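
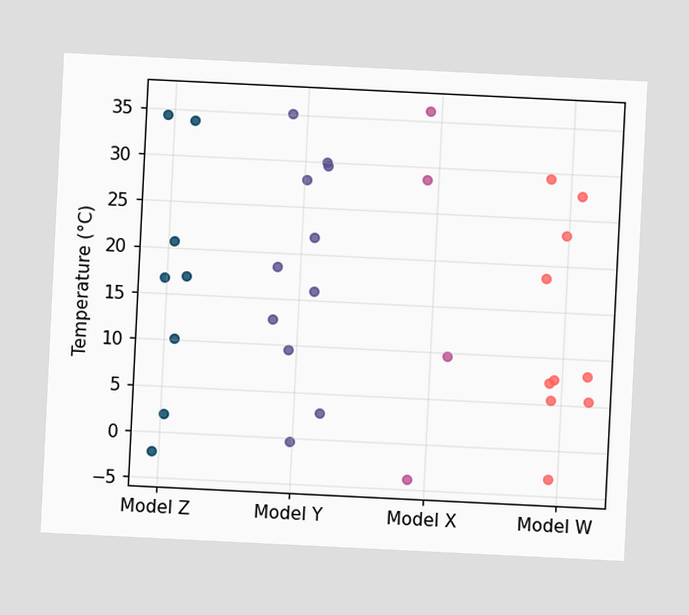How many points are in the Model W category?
The chart is tilted about 3° clockwise. Counting the markers in the Model W column gives 10.

10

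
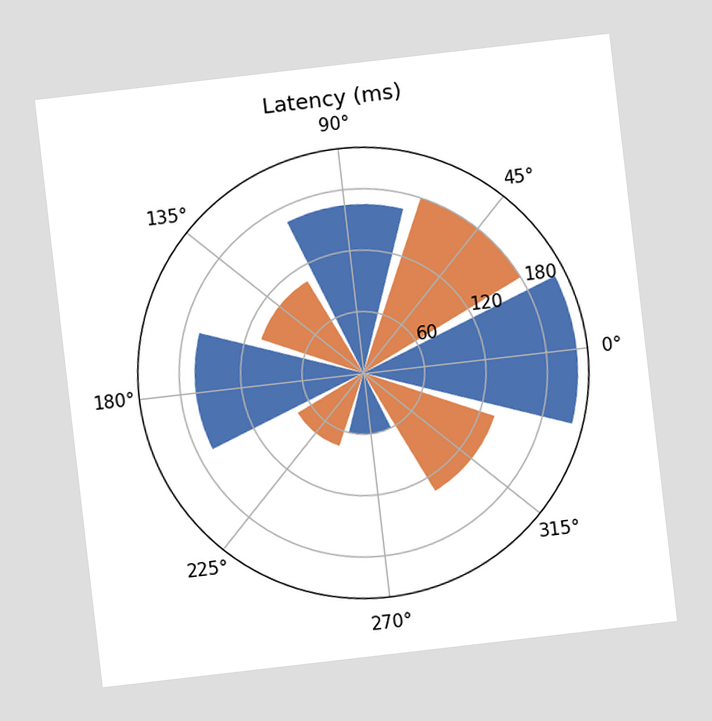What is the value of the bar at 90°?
165ms

The chart is tilted about 7° counter-clockwise. The bar at 90° reaches 165ms on the radial axis.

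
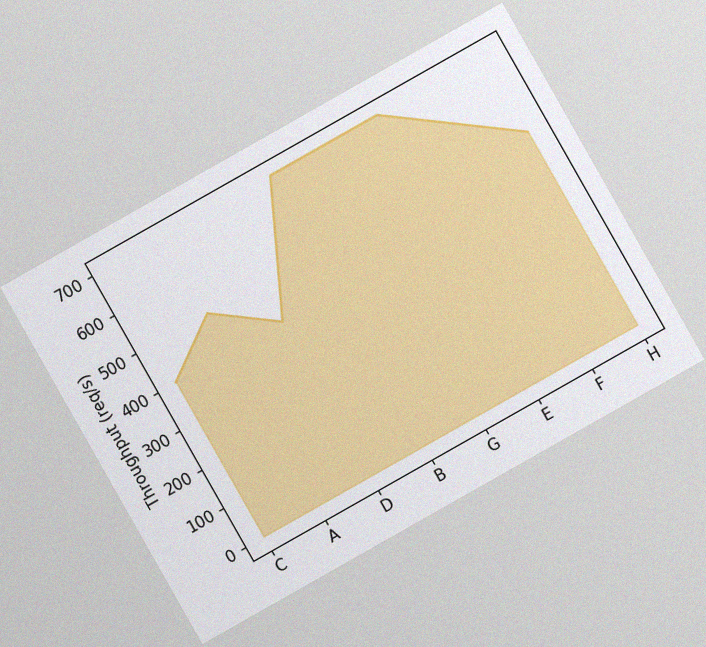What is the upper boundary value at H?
500req/s

The chart is tilted about 30° counter-clockwise, with some photo noise. At H the upper boundary is at 500req/s.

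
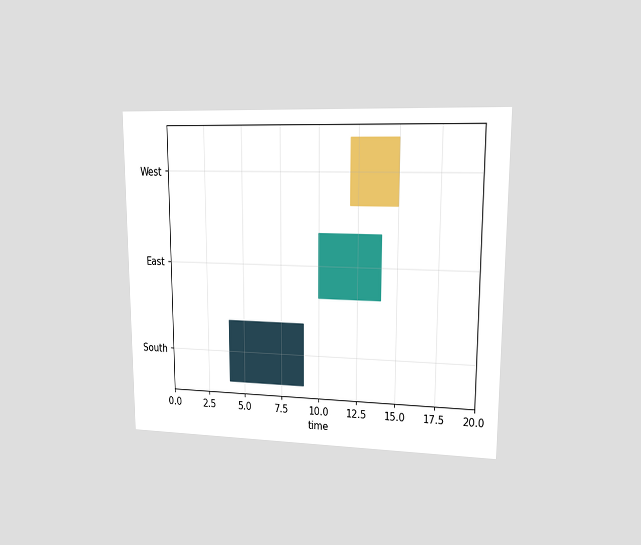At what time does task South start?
The chart is viewed at a slight angle. The South bar begins at t=4.

4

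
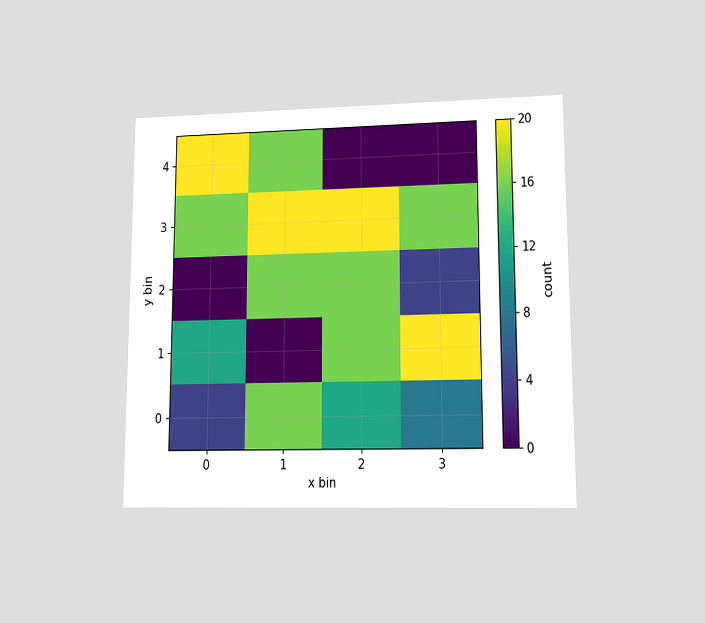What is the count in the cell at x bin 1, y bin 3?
The chart is viewed at a slight angle. Matching the cell (1, 3) against the colorbar gives 20.

20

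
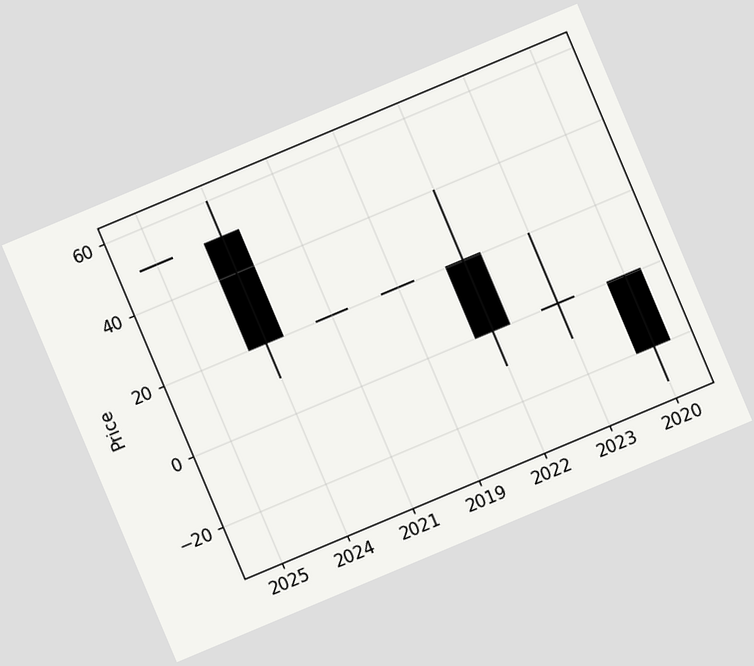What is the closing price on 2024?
The chart is tilted about 23° counter-clockwise. The 2024 candle closes at 20.

20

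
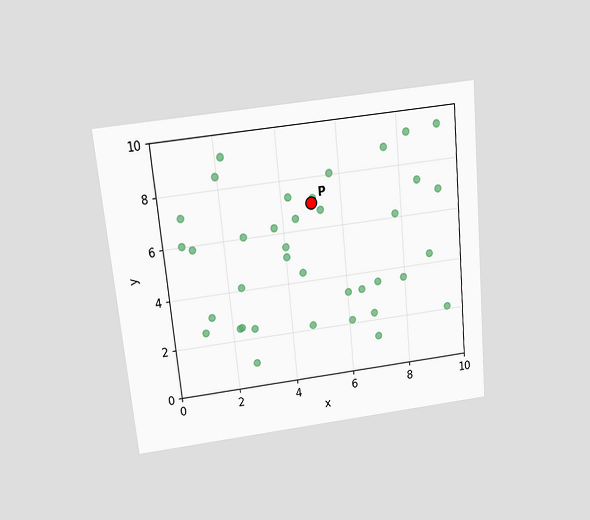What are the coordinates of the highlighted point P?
(5, 7)

The chart is tilted about 6° counter-clockwise and viewed slightly from above. Following the gridlines from P to each axis, P sits at (5, 7).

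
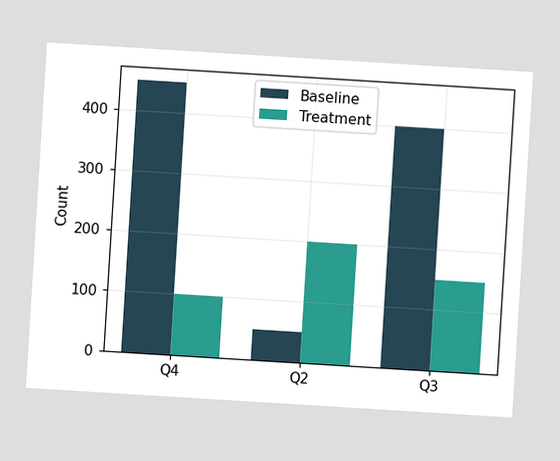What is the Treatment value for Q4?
The chart is tilted about 4° clockwise. The Treatment bar at Q4 reaches 100 on the y-axis.

100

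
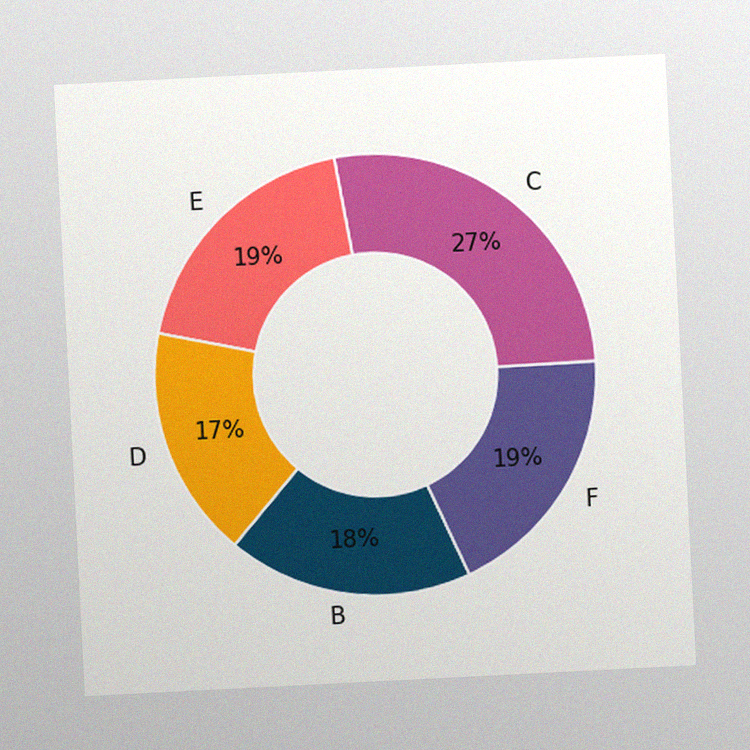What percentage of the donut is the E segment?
19%

The chart is tilted about 3° counter-clockwise, with some photo noise. The E segment takes up 19% of the ring.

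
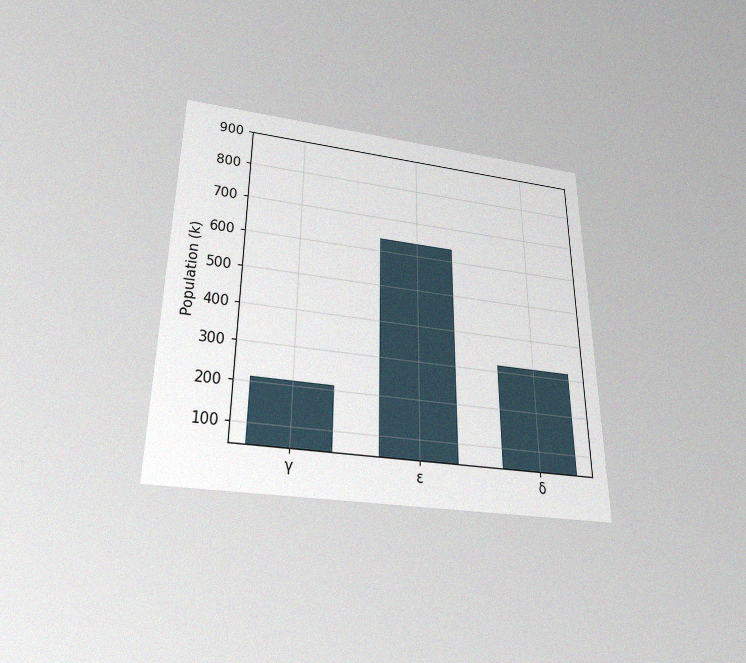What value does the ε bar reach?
The chart is viewed slightly from below, with some photo noise. Reading along the chart's y-axis, the ε bar reaches 636k.

636k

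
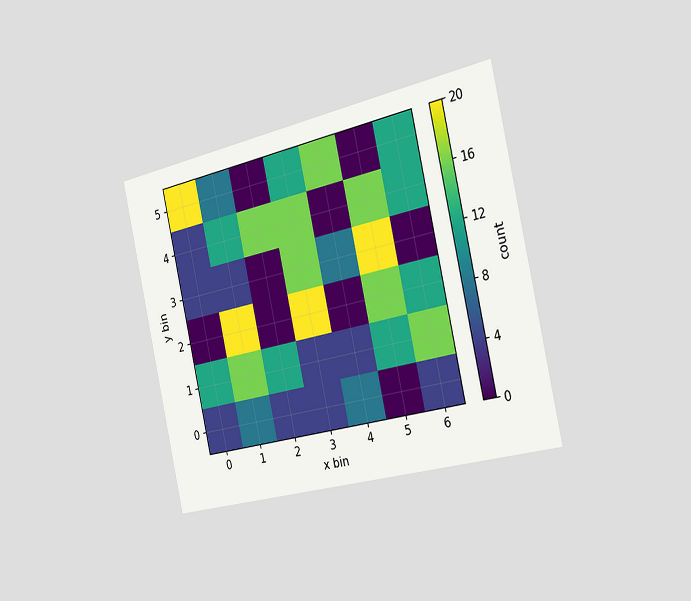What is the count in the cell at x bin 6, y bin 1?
The chart is tilted about 13° counter-clockwise and viewed slightly from the right. Matching the cell (6, 1) against the colorbar gives 16.

16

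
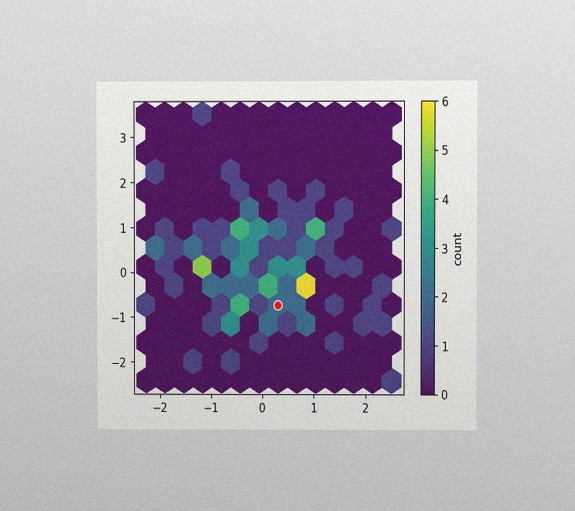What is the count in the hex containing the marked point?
2

The chart is viewed at a slight angle, with some photo noise. The marked hex reads 2 on the colorbar.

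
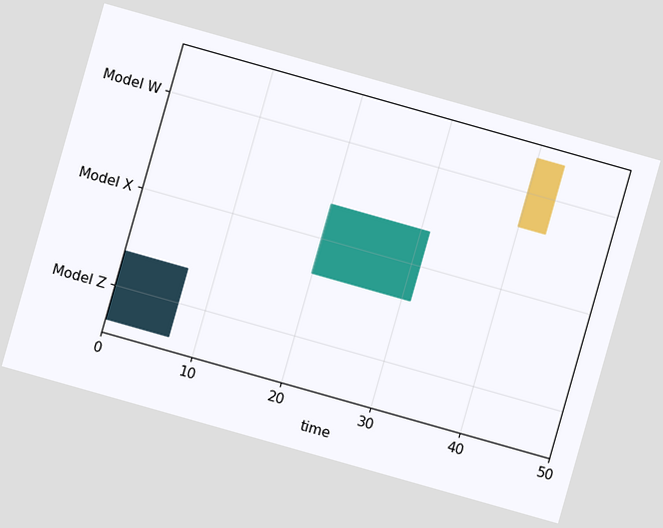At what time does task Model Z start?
0

The chart is tilted about 16° clockwise. The Model Z bar begins at t=0.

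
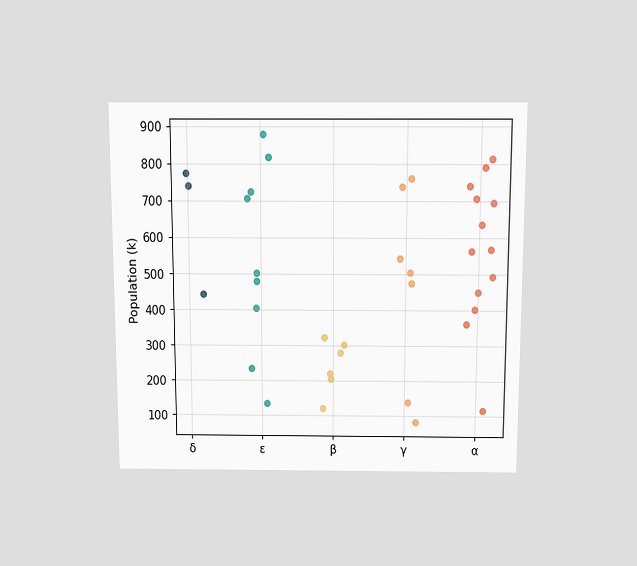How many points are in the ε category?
9

The chart is viewed slightly from above. Counting the markers in the ε column gives 9.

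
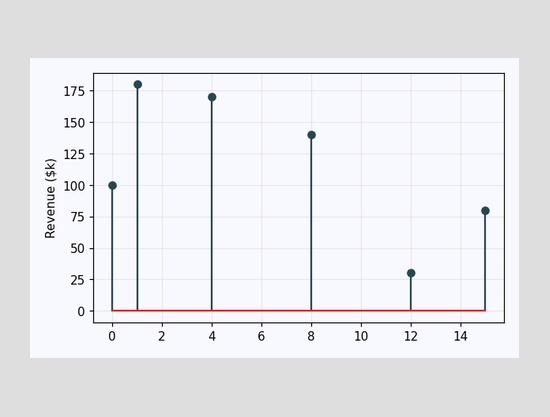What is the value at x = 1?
$180k

The stem at x=1 reaches $180k.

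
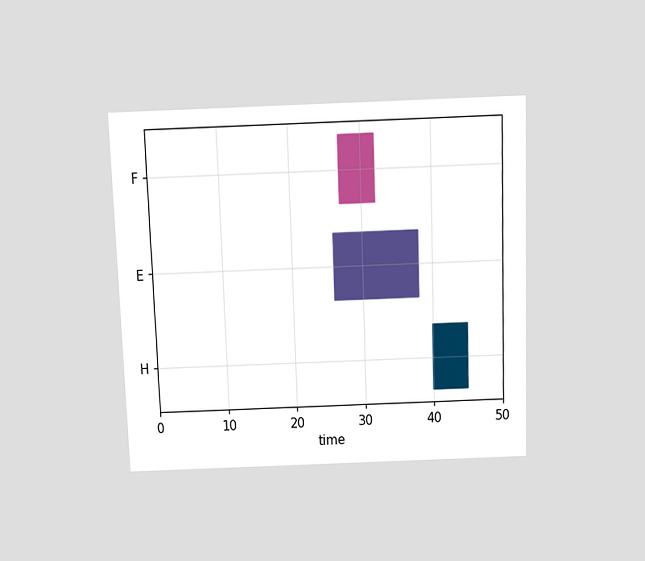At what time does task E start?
26

The chart is tilted about 2° counter-clockwise and viewed slightly from above. The E bar begins at t=26.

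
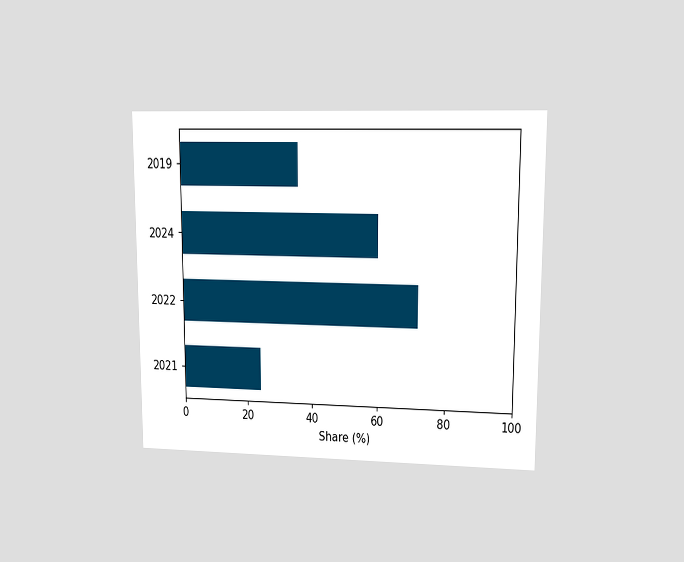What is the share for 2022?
The chart is viewed at a slight angle. Reading along the chart's x-axis, the 2022 bar reaches 72%.

72%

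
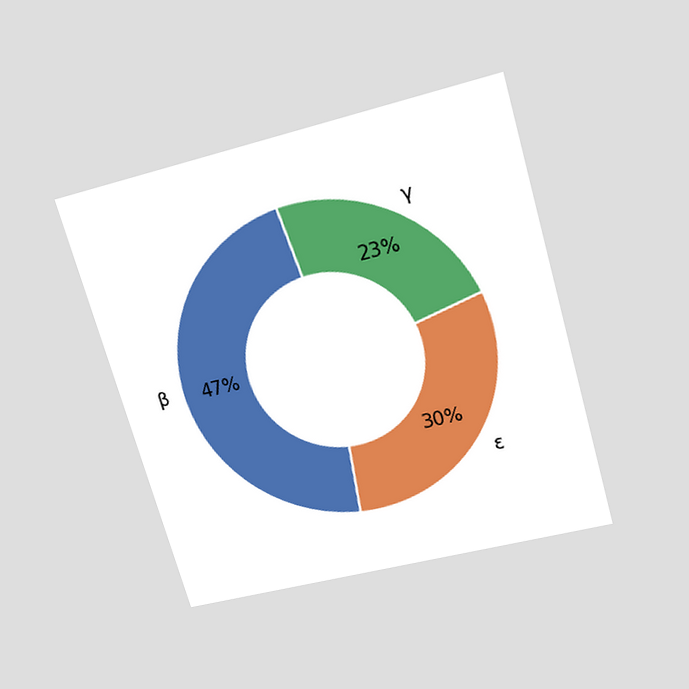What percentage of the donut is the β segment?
The chart is tilted about 16° counter-clockwise and viewed slightly from above. The β segment takes up 47% of the ring.

47%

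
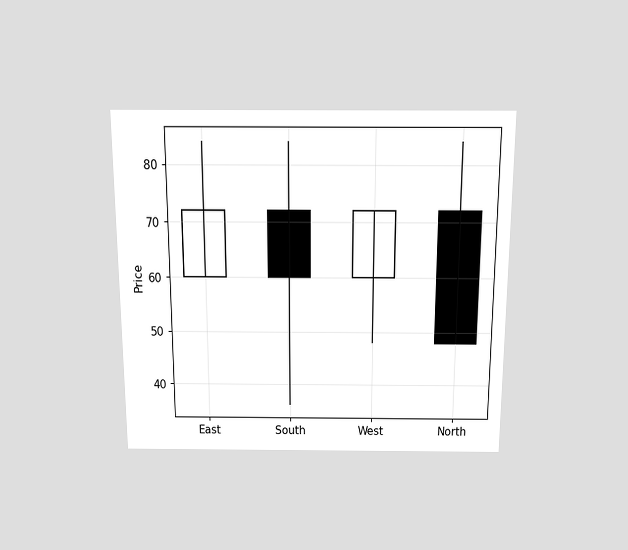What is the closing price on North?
48

The chart is viewed slightly from above. The North candle closes at 48.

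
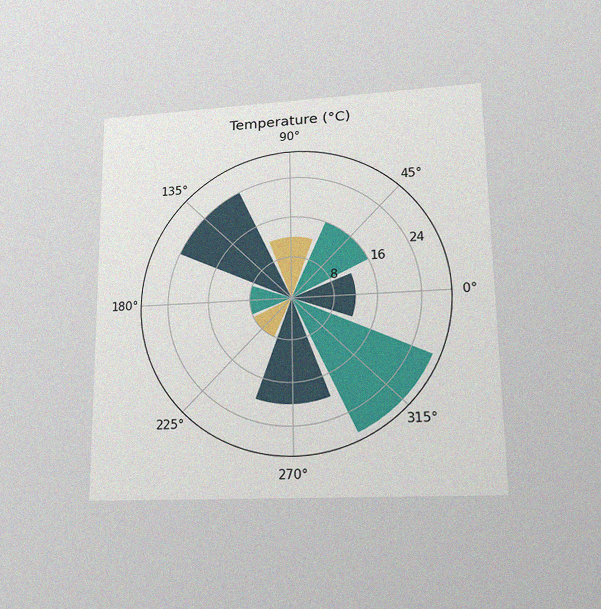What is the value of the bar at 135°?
24°C

The chart is viewed at a slight angle, with some photo noise. The bar at 135° reaches 24°C on the radial axis.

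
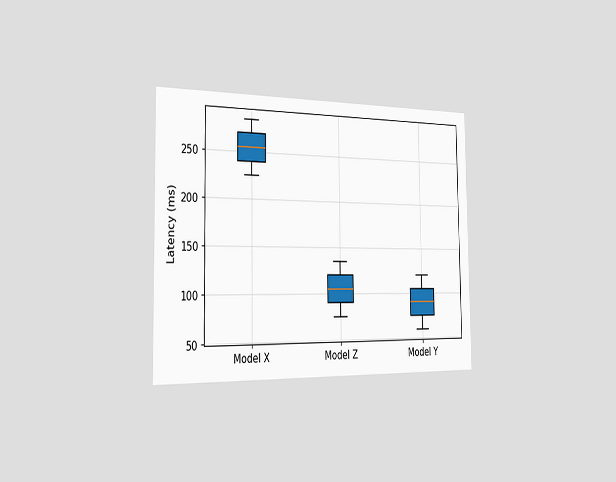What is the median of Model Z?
105ms

The chart is viewed slightly from the left. The median line in the Model Z box sits at 105ms.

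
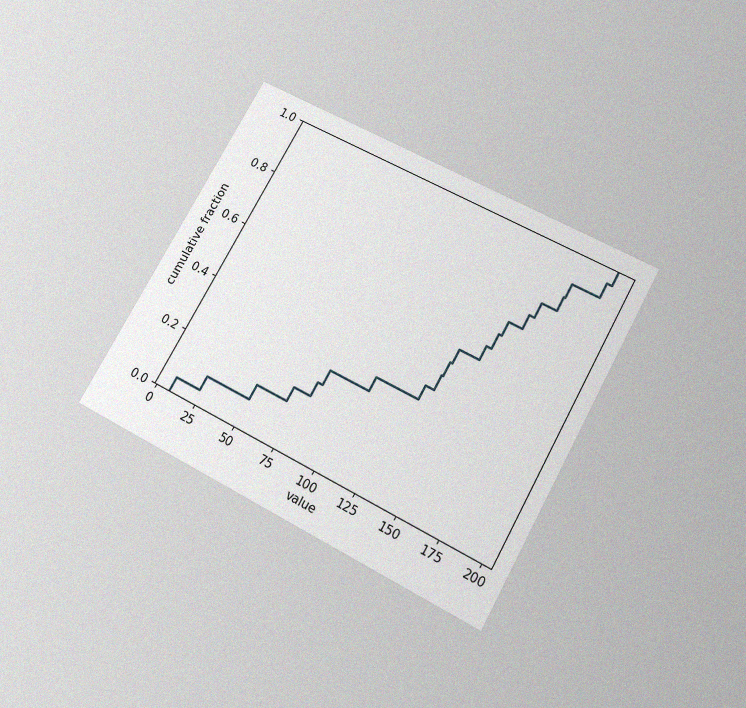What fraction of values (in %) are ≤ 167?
80%

The chart is tilted about 29° clockwise and viewed slightly from below, with some photo noise. At x=167 the ECDF step is at 80%.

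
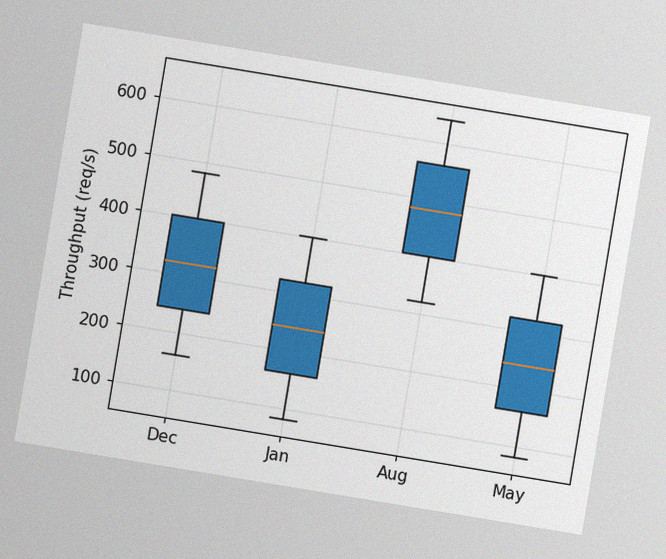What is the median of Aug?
The chart is tilted about 9° clockwise, with some photo noise. The median line in the Aug box sits at 480req/s.

480req/s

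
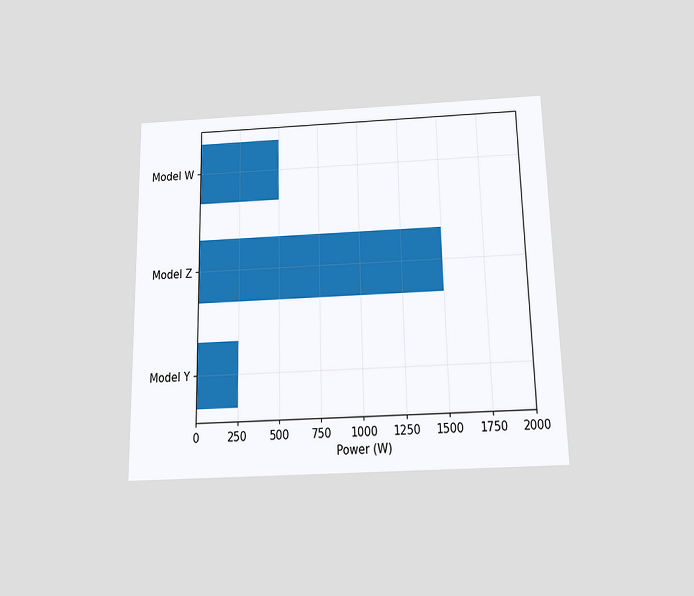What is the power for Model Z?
The chart is viewed slightly from below. Reading along the chart's x-axis, the Model Z bar reaches 1500W.

1500W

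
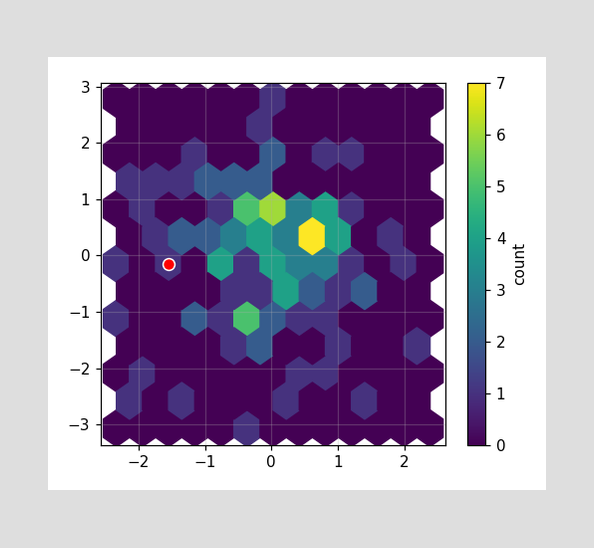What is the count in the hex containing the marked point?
1

The marked hex reads 1 on the colorbar.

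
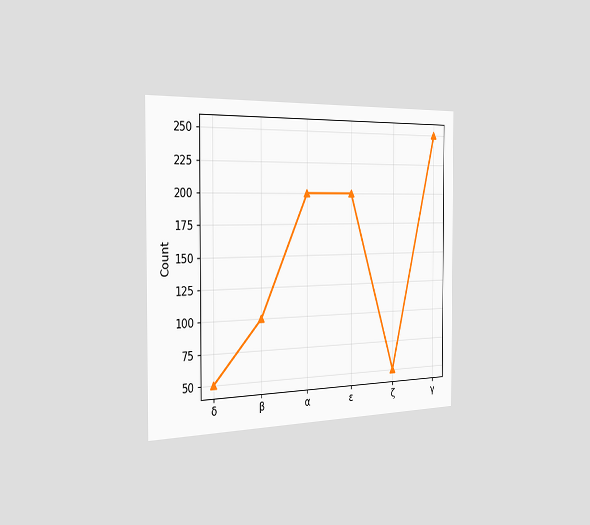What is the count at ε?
200

The chart is viewed slightly from the left. At ε, the line is at 200.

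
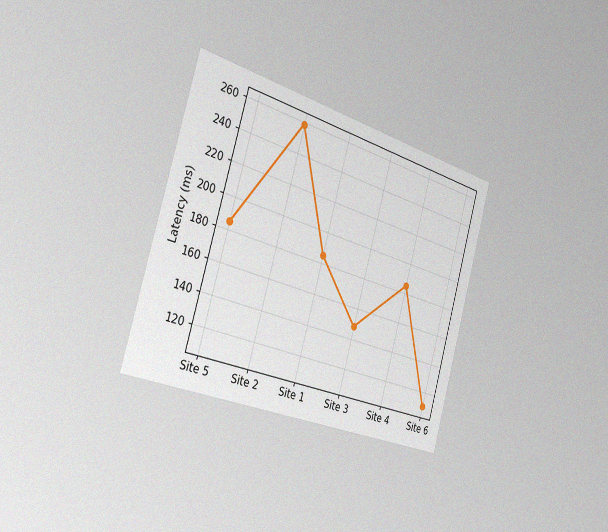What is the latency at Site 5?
185ms

The chart is tilted about 16° clockwise and viewed slightly from the left, with some photo noise. At Site 5, the line is at 185ms.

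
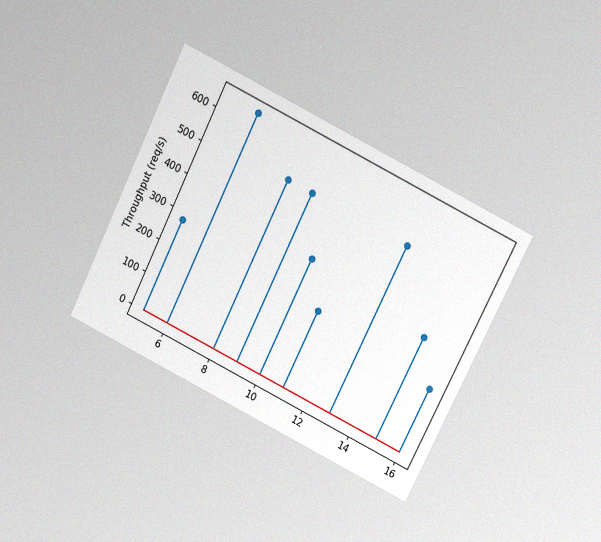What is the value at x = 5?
280req/s

The chart is tilted about 26° clockwise and viewed slightly from above, with some photo noise. The stem at x=5 reaches 280req/s.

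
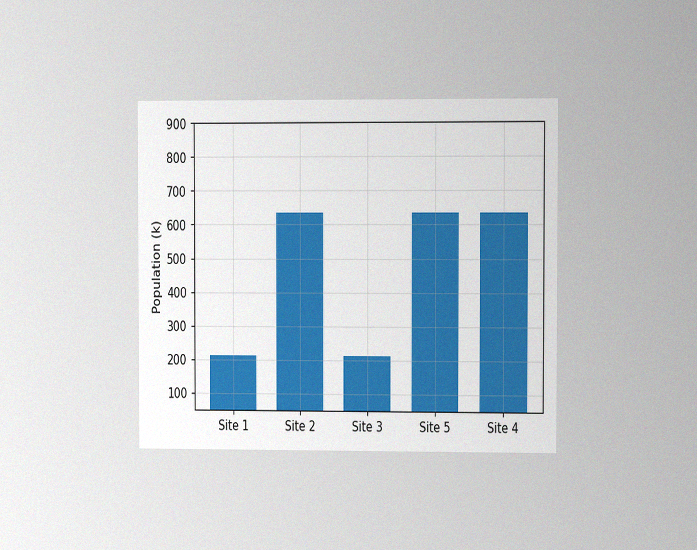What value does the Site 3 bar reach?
212k

The chart is viewed slightly from the right, with some photo noise. Reading along the chart's y-axis, the Site 3 bar reaches 212k.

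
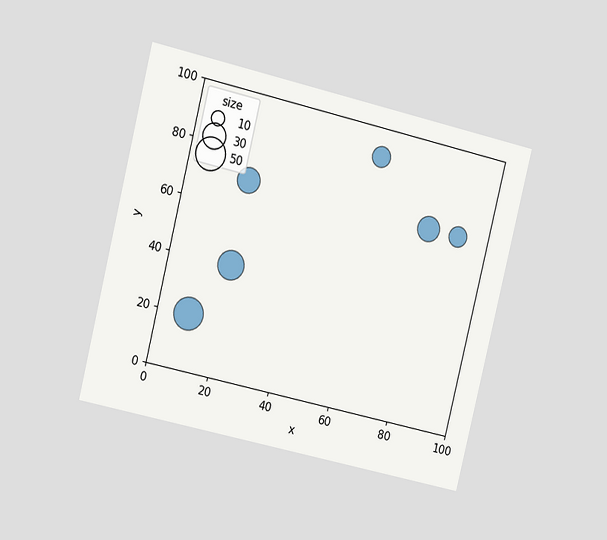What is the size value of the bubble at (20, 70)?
The chart is tilted about 14° clockwise and viewed slightly from the left. Matching the bubble at (20, 70) against the size legend gives 30.

30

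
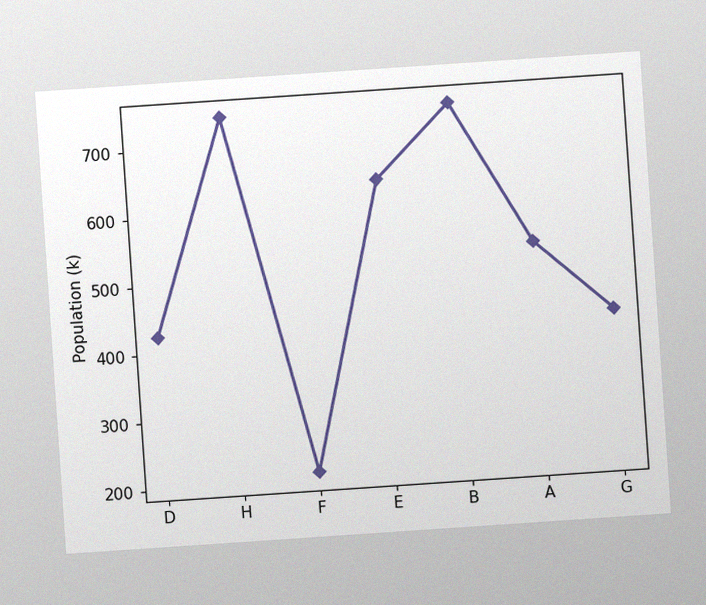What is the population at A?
The chart is tilted about 4° counter-clockwise, with some photo noise. At A, the line is at 530k.

530k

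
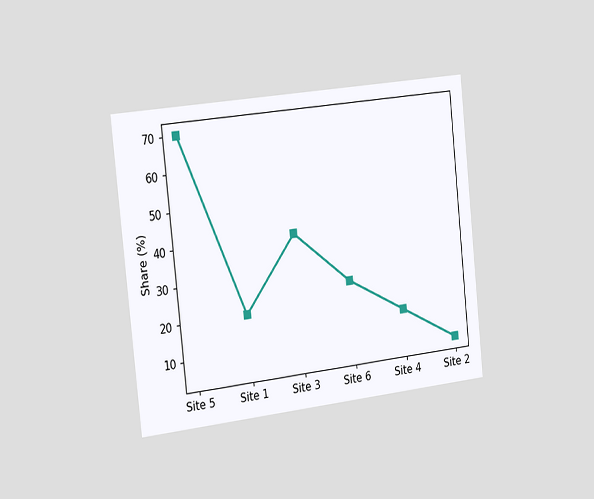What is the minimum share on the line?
5%

The chart is tilted about 6° counter-clockwise and viewed slightly from the left. The lowest point is at Site 2, and reading across to the y-axis gives 5%.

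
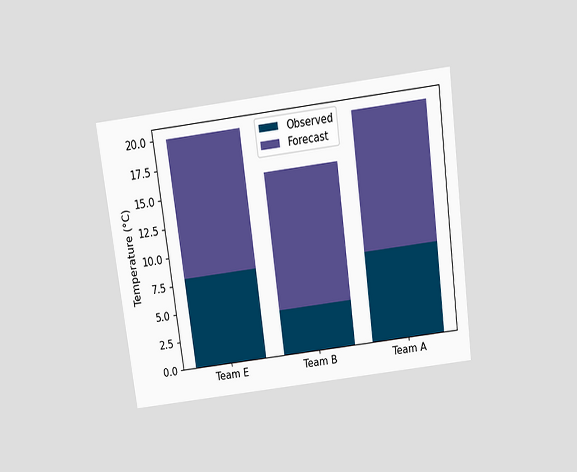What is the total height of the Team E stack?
The chart is tilted about 7° counter-clockwise and viewed slightly from above. The Team E stack's top reaches 20°C on the y-axis.

20°C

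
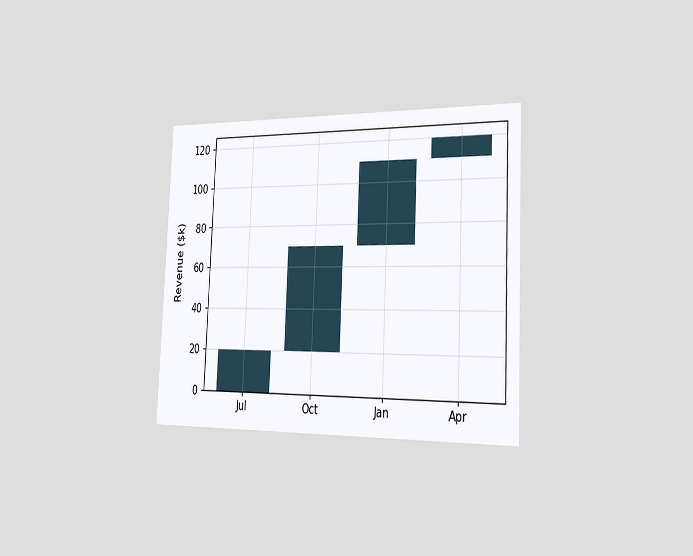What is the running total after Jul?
The chart is tilted about 3° clockwise and viewed slightly from the right. After Jul the running total reaches $20k.

$20k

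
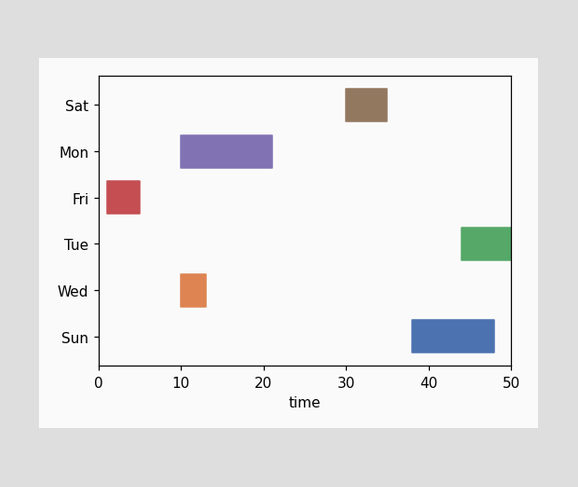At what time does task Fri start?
1

The Fri bar begins at t=1.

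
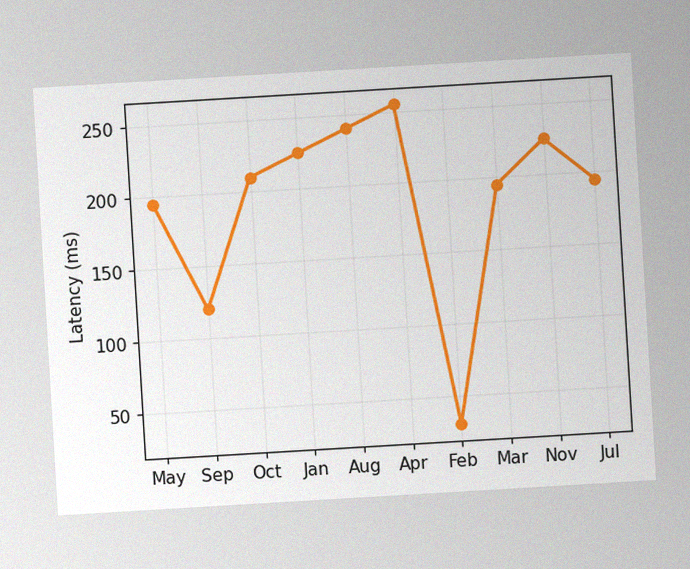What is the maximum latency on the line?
255ms

The chart is tilted about 3° counter-clockwise, with some photo noise. The highest point is at Apr, and reading across to the y-axis gives 255ms.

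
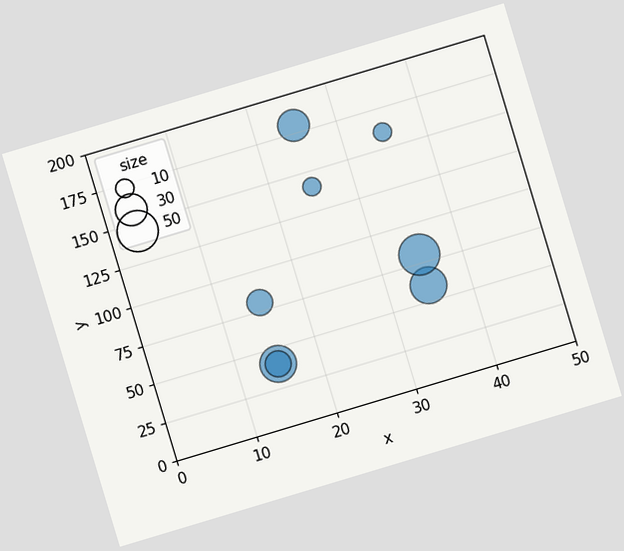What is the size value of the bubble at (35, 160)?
10

The chart is tilted about 17° counter-clockwise. Matching the bubble at (35, 160) against the size legend gives 10.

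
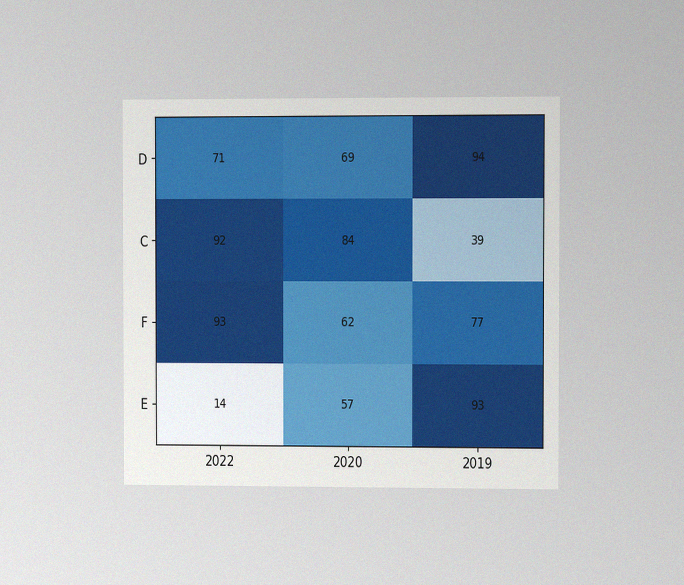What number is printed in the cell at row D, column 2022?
71

The chart is viewed slightly from the right, with some photo noise. The (D, 2022) cell reads 71.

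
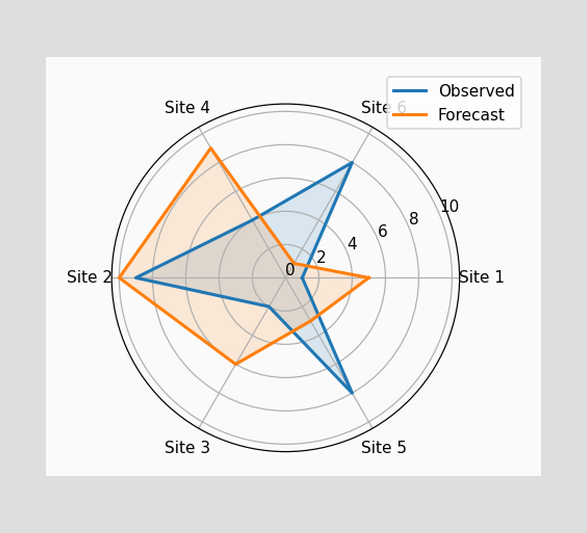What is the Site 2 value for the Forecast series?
10

On the Site 2 axis, Forecast reaches 10.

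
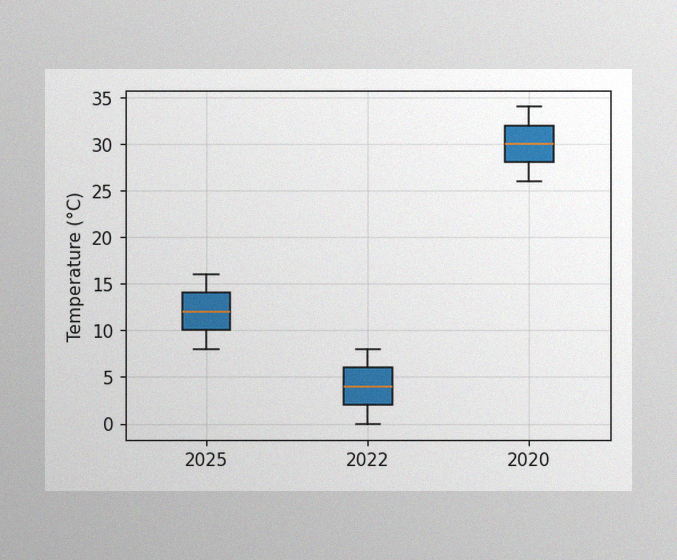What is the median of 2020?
30°C

The image has some photo noise and uneven lighting. The median line in the 2020 box sits at 30°C.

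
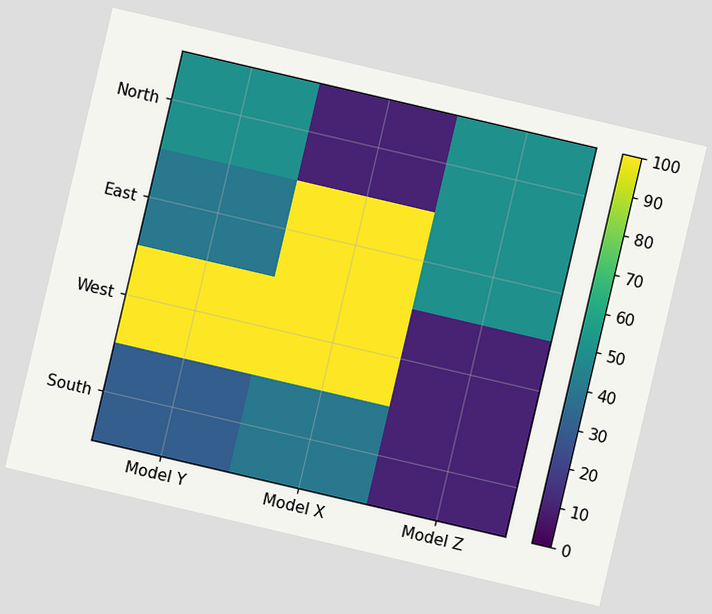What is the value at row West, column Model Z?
The chart is tilted about 13° clockwise. Matching cell (West, Model Z) against the colorbar gives 10.

10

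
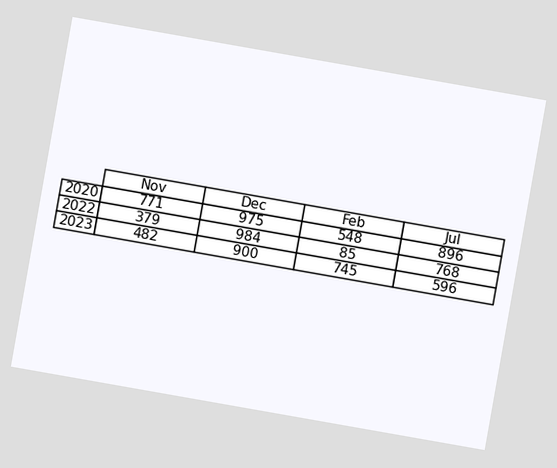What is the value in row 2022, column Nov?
The chart is tilted about 10° clockwise. The (2022, Nov) cell reads 379.

379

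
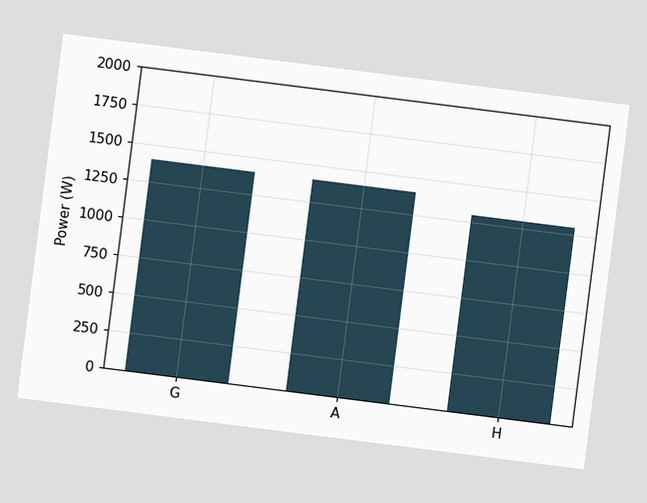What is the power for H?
The chart is tilted about 7° clockwise. Reading along the chart's y-axis, the H bar reaches 1300W.

1300W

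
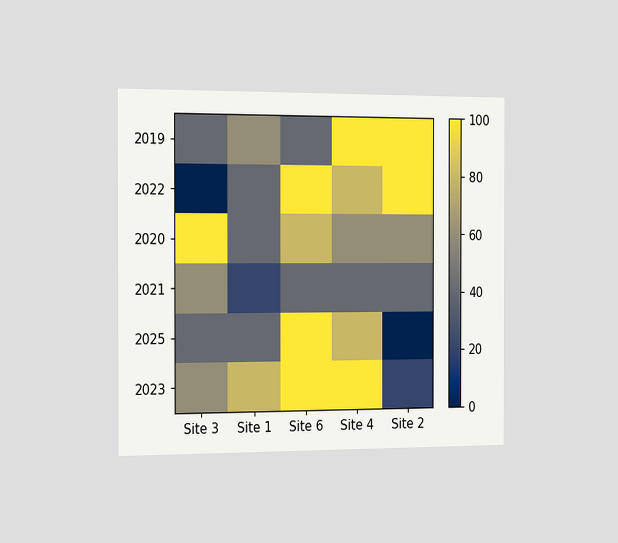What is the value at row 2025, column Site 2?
The chart is viewed slightly from the left. Matching cell (2025, Site 2) against the colorbar gives 0.

0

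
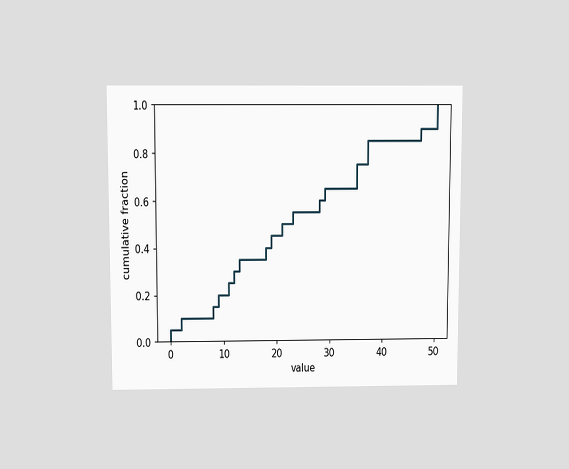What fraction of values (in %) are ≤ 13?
The chart is viewed slightly from above. At x=13 the ECDF step is at 35%.

35%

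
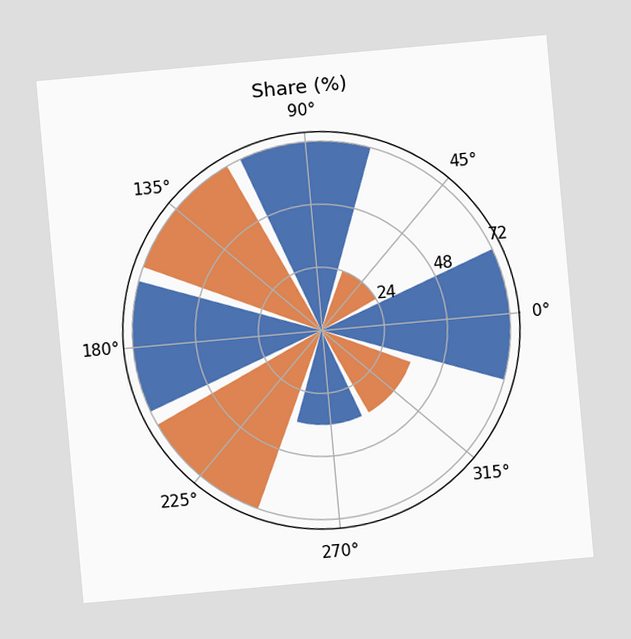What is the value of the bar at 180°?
The chart is tilted about 5° counter-clockwise. The bar at 180° reaches 72% on the radial axis.

72%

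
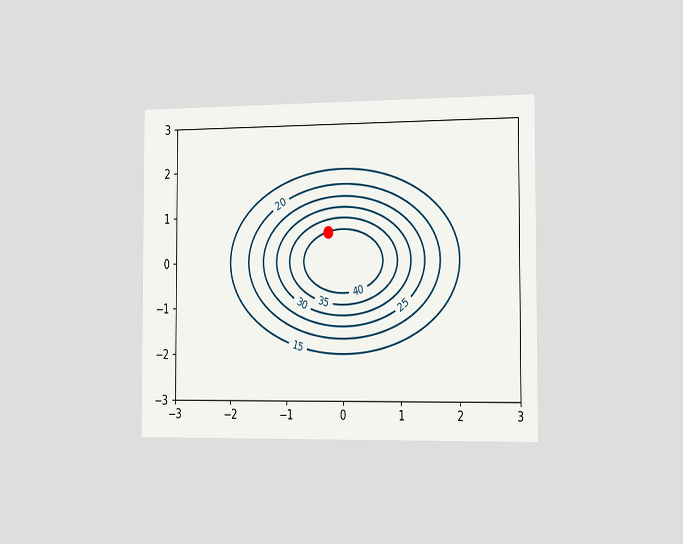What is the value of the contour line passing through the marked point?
The chart is viewed slightly from the right. The marked point sits on the contour labelled 40.

40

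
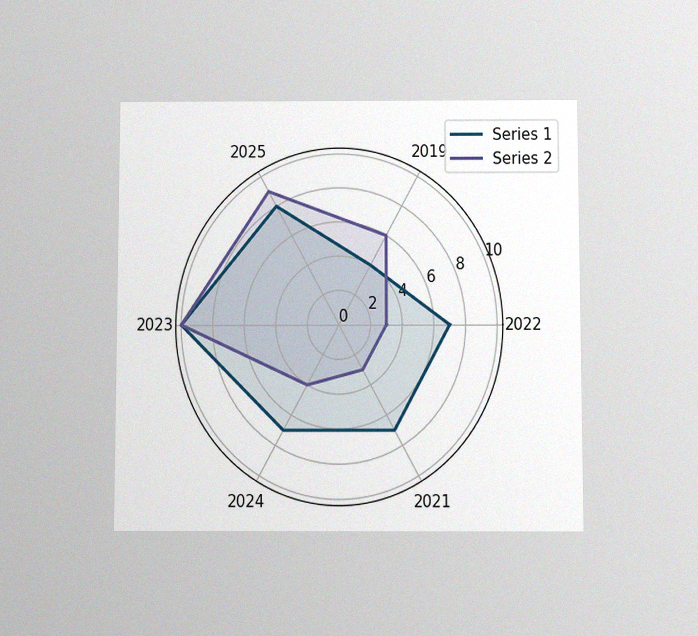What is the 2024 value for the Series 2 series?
The chart is viewed slightly from below, with some photo noise. On the 2024 axis, Series 2 reaches 4.

4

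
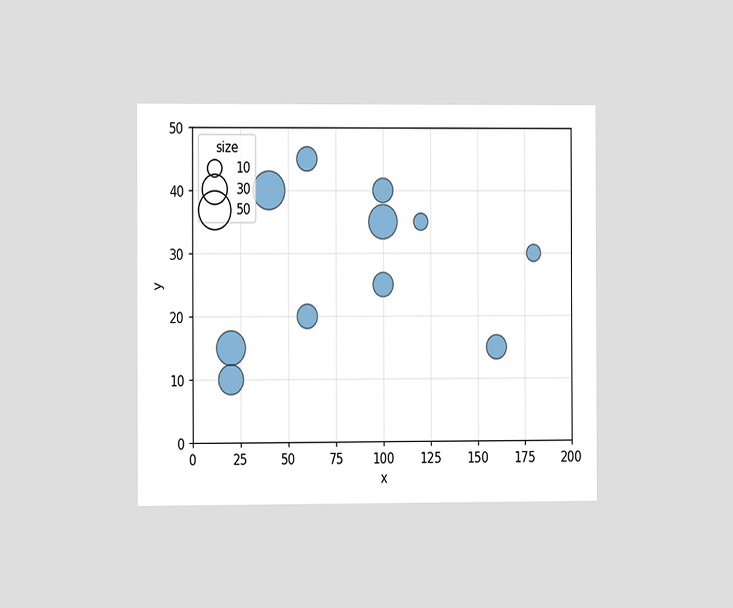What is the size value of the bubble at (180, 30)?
The chart is viewed slightly from the left. Matching the bubble at (180, 30) against the size legend gives 10.

10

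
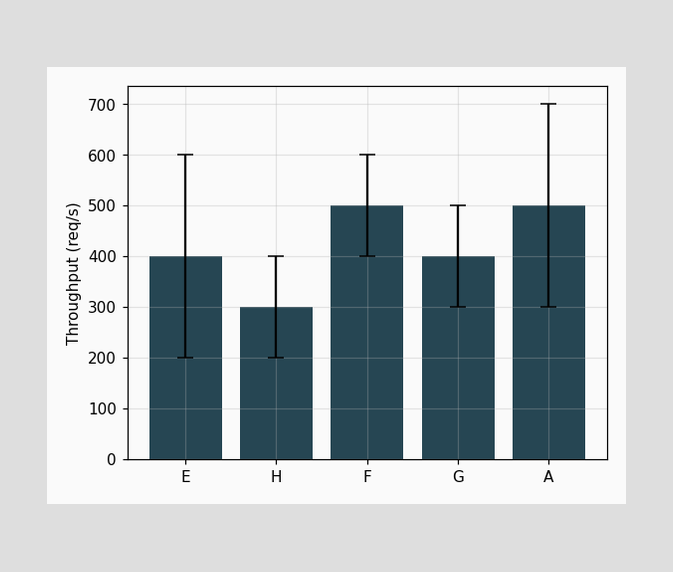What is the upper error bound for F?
The F bar's upper whisker reaches 600req/s.

600req/s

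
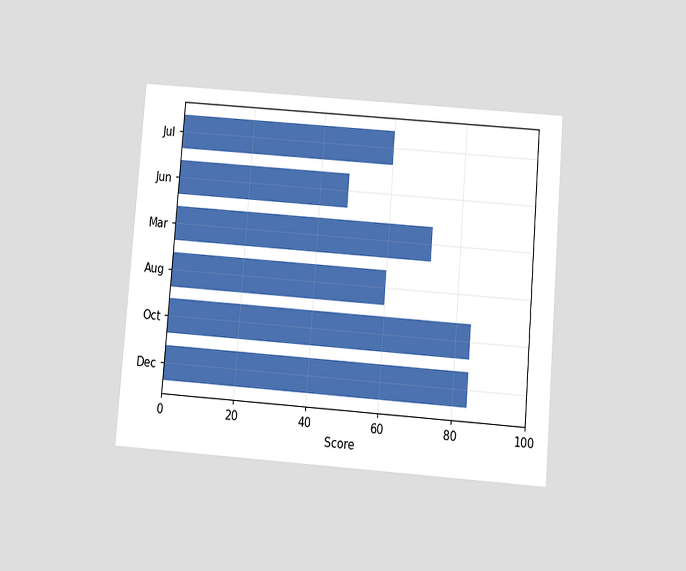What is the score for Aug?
The chart is tilted about 5° clockwise and viewed slightly from below. Reading along the chart's x-axis, the Aug bar reaches 60.

60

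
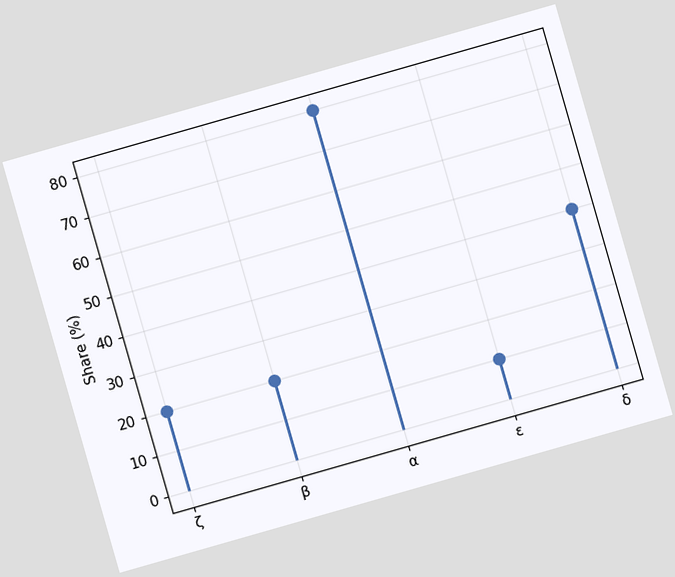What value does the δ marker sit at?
The chart is tilted about 16° counter-clockwise. The δ marker sits at 40%.

40%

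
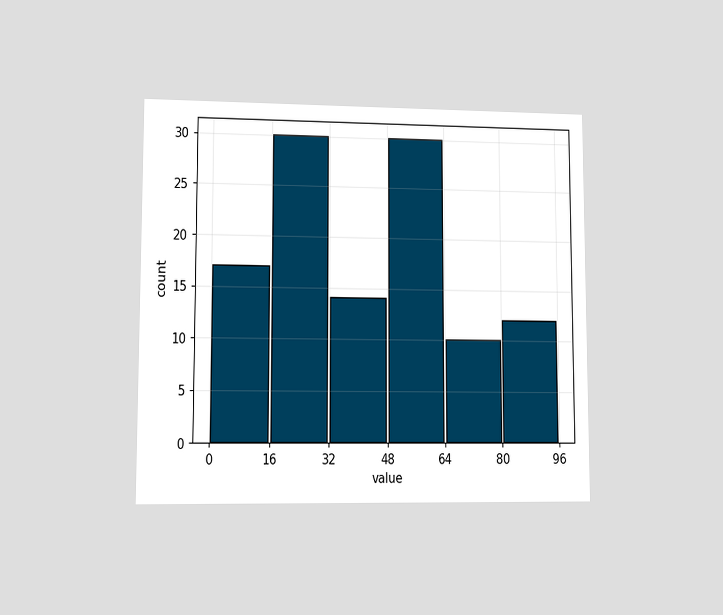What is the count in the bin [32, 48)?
14

The chart is viewed at a slight angle. The [32, 48) bin has height 14.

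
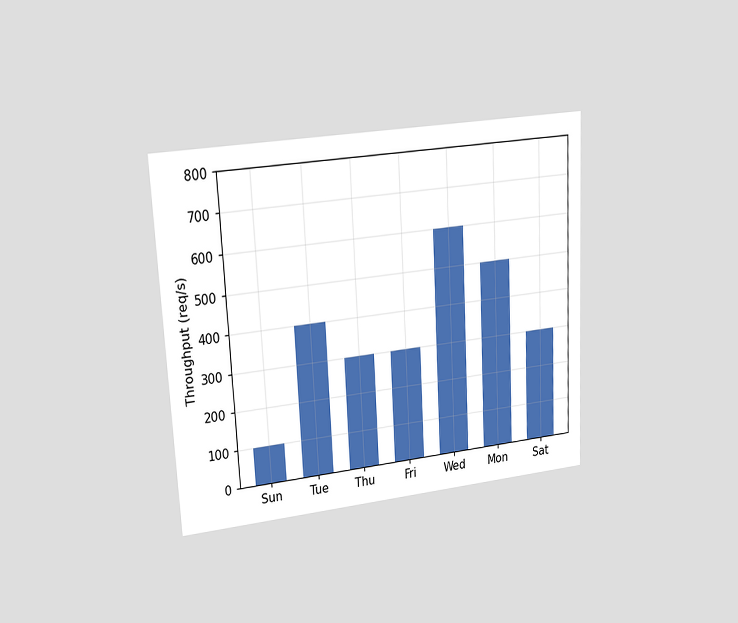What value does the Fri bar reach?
The chart is tilted about 3° counter-clockwise and viewed at a slight angle. Reading along the chart's y-axis, the Fri bar reaches 300req/s.

300req/s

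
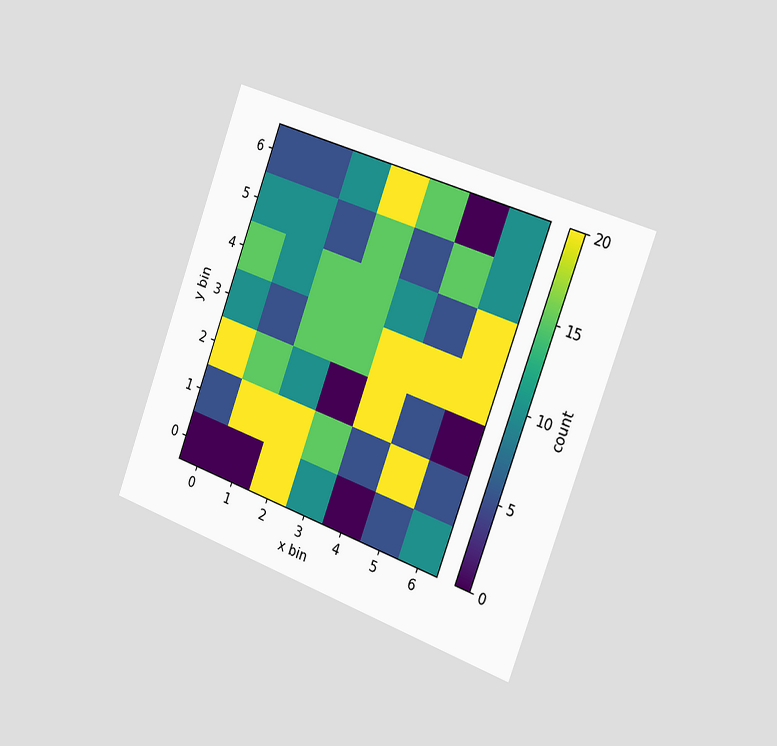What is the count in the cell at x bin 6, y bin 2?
0

The chart is tilted about 20° clockwise and viewed slightly from the right. Matching the cell (6, 2) against the colorbar gives 0.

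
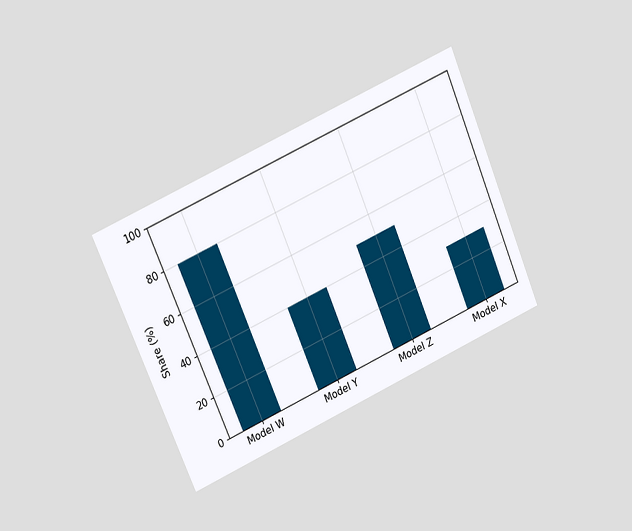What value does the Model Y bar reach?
40%

The chart is tilted about 24° counter-clockwise and viewed at a slight angle. Reading along the chart's y-axis, the Model Y bar reaches 40%.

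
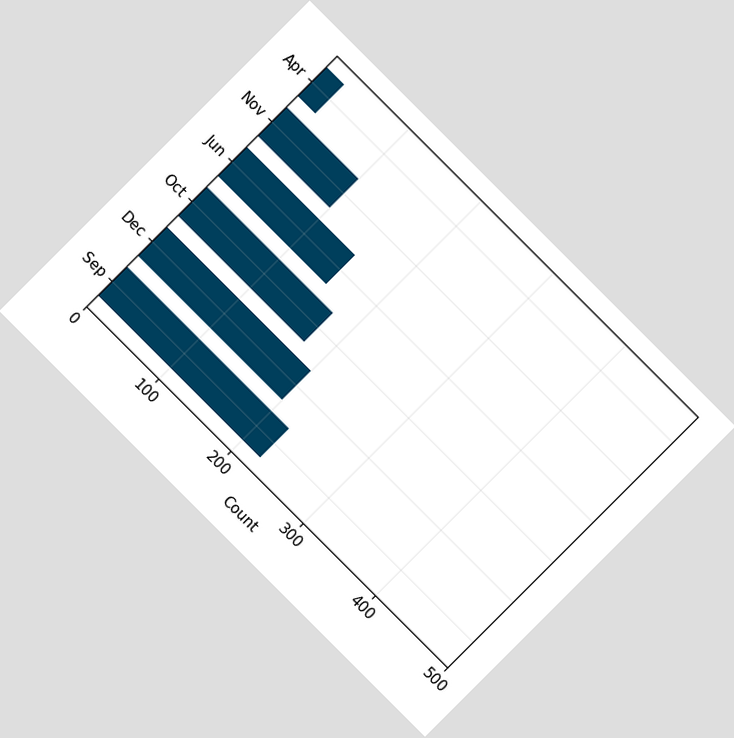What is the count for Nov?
The chart is tilted about 45° clockwise. Reading along the chart's x-axis, the Nov bar reaches 100.

100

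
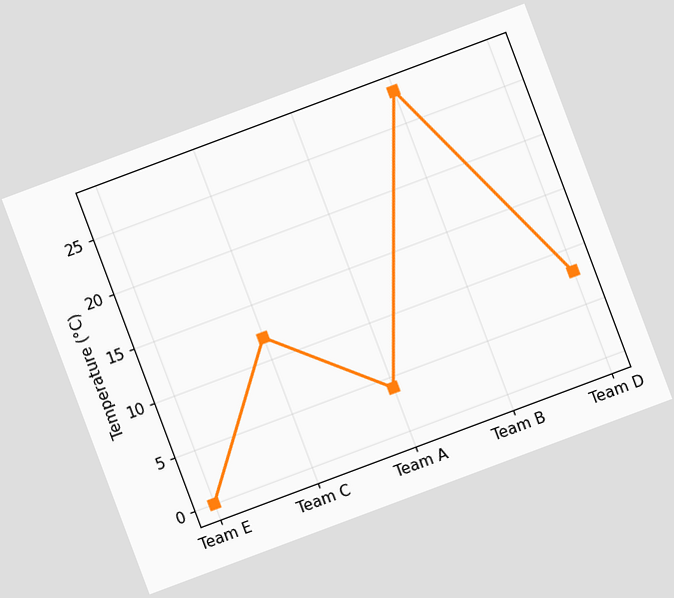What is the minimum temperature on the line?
The chart is tilted about 21° counter-clockwise. The lowest point is at Team E, and reading across to the y-axis gives 0°C.

0°C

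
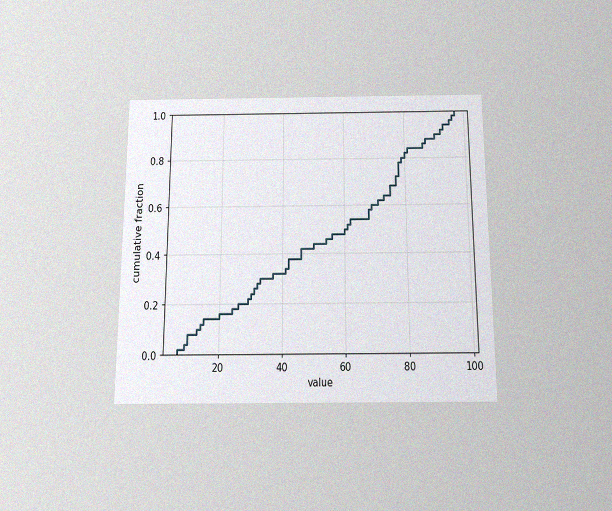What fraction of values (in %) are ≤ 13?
The chart is viewed slightly from below, with some photo noise. At x=13 the ECDF step is at 10%.

10%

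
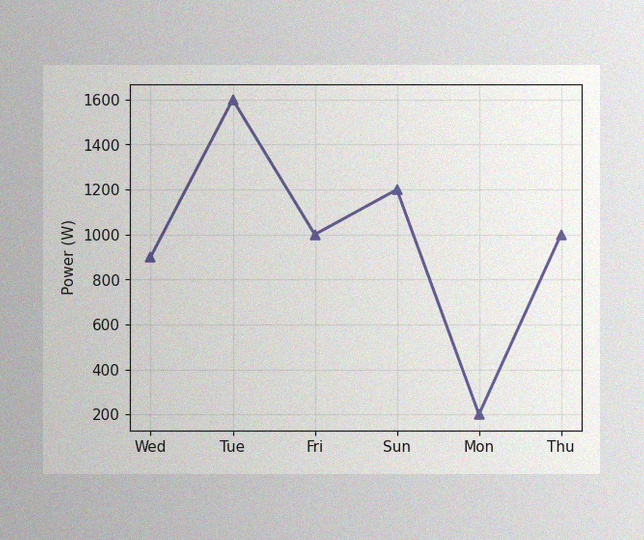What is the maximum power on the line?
1600W

The image has some photo noise and uneven lighting. The highest point is at Tue, and reading across to the y-axis gives 1600W.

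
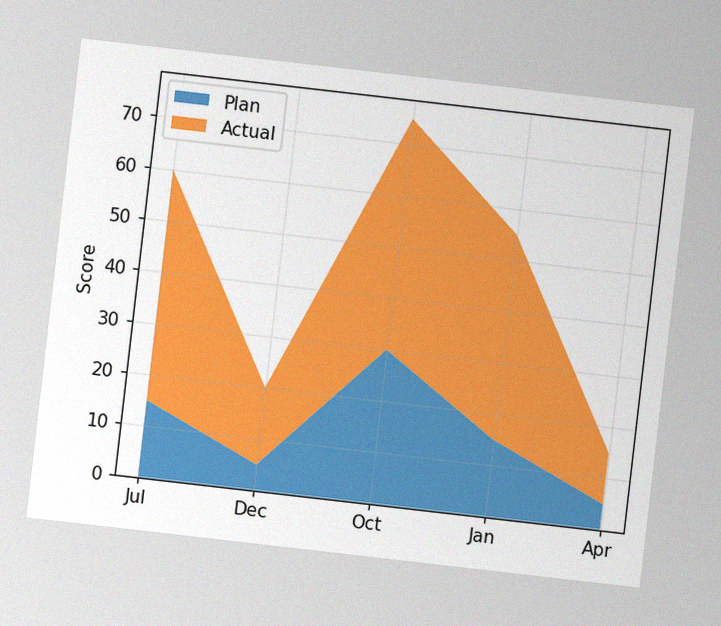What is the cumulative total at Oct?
The chart is tilted about 7° clockwise, with some photo noise. The stacked total at Oct reaches 75.

75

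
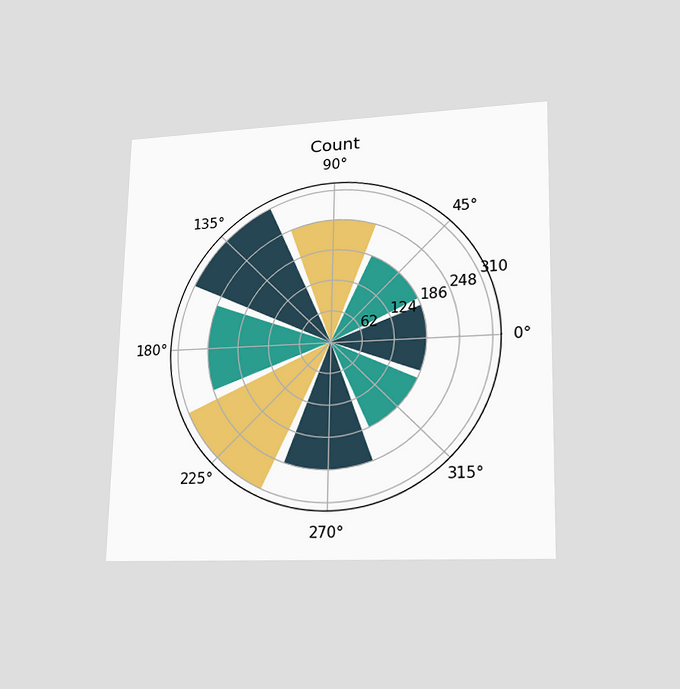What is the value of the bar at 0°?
186

The chart is viewed at a slight angle. The bar at 0° reaches 186 on the radial axis.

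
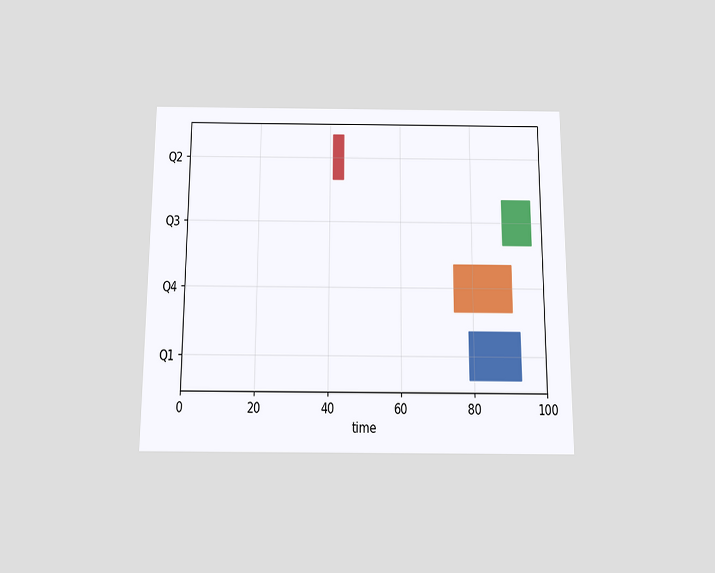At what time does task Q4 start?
The chart is viewed slightly from below. The Q4 bar begins at t=75.

75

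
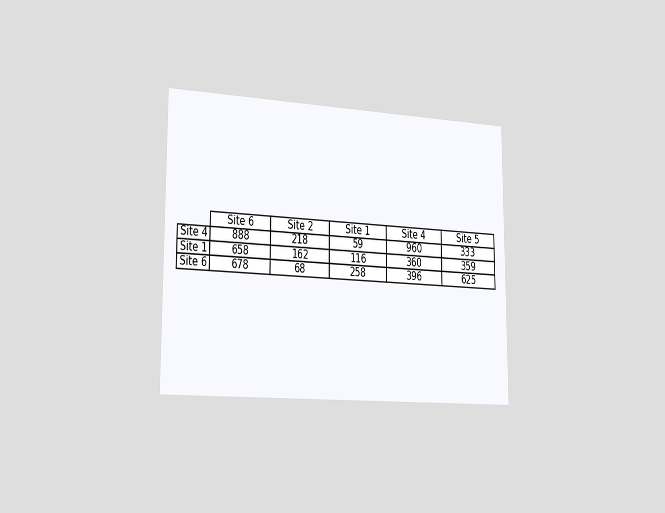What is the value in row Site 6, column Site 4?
The chart is viewed slightly from the left. The (Site 6, Site 4) cell reads 396.

396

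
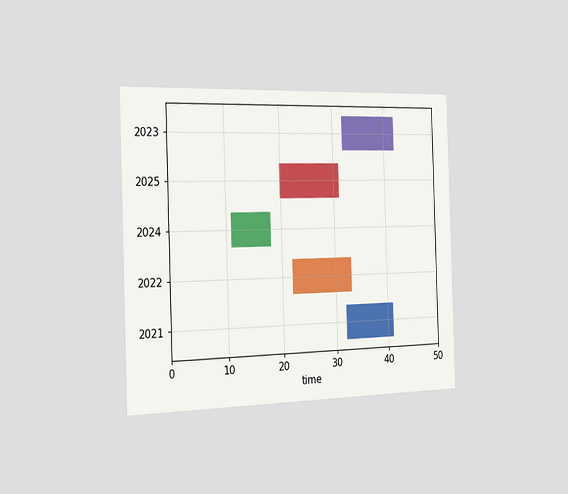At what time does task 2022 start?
22

The chart is viewed slightly from the left. The 2022 bar begins at t=22.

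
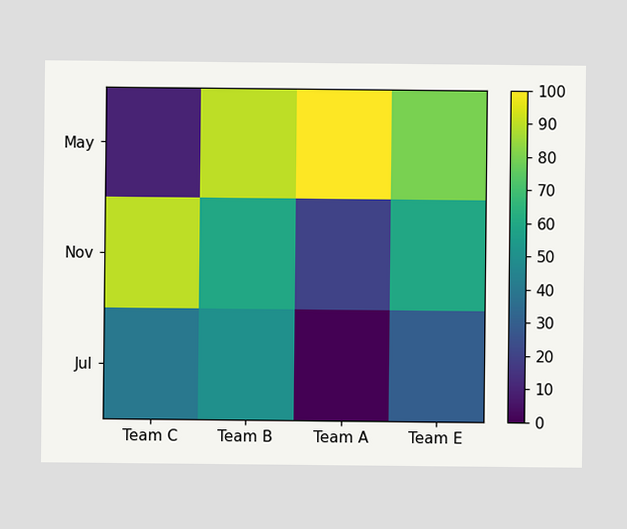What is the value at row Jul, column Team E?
Matching cell (Jul, Team E) against the colorbar gives 30.

30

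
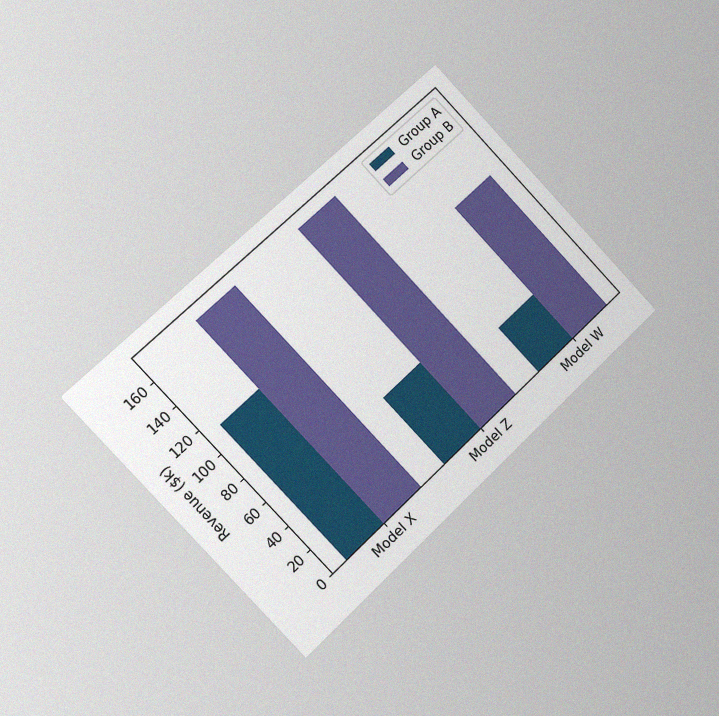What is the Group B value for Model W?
The chart is tilted about 43° counter-clockwise and viewed slightly from the left, with some photo noise. The Group B bar at Model W reaches $114k on the y-axis.

$114k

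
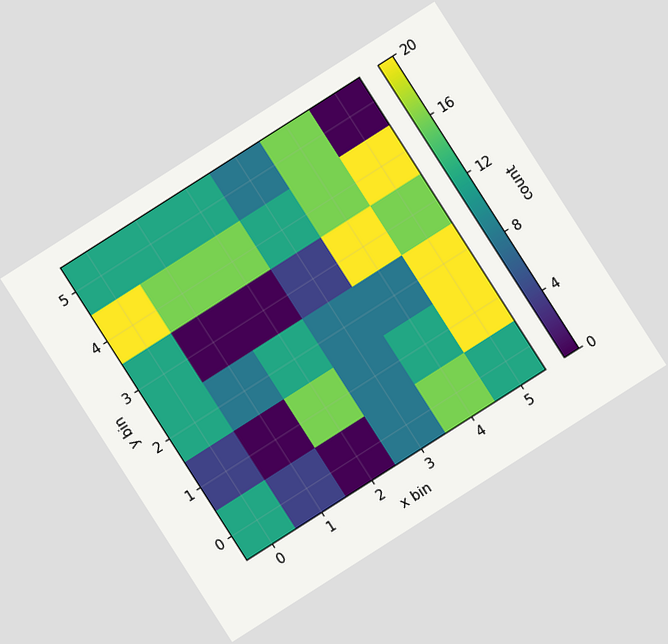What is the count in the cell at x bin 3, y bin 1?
8

The chart is tilted about 33° counter-clockwise. Matching the cell (3, 1) against the colorbar gives 8.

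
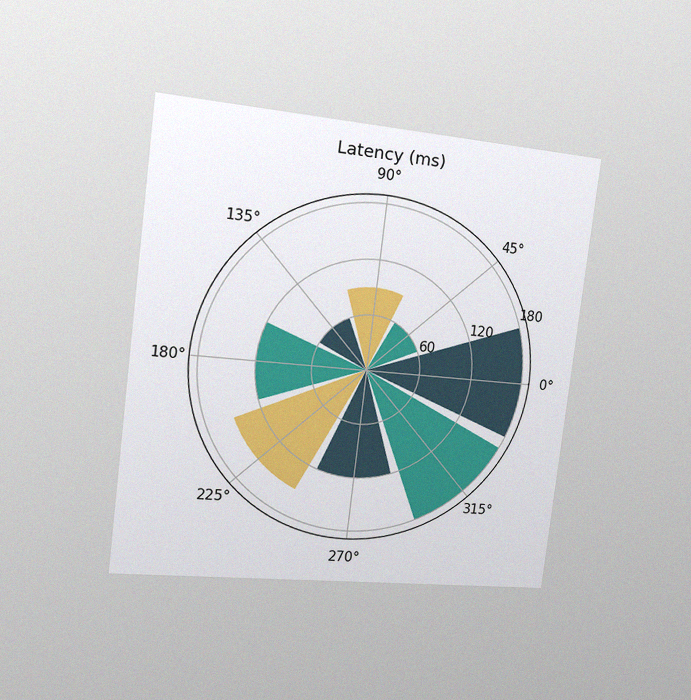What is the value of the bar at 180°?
The chart is tilted about 7° clockwise and viewed slightly from the left, with some photo noise. The bar at 180° reaches 120ms on the radial axis.

120ms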